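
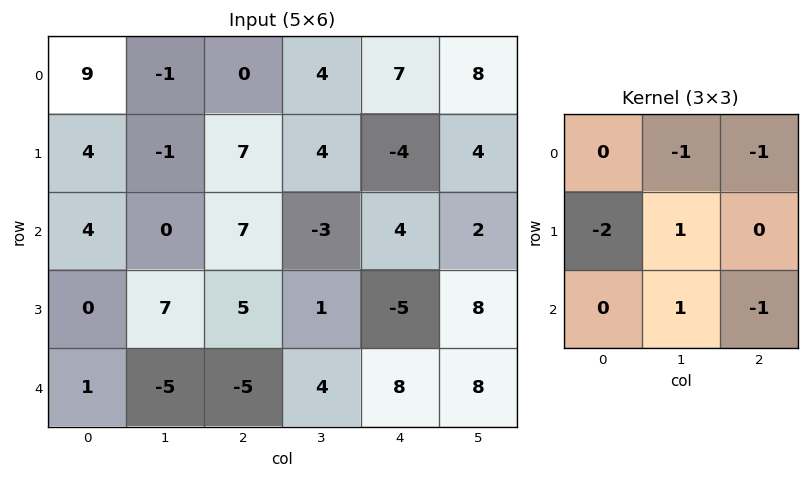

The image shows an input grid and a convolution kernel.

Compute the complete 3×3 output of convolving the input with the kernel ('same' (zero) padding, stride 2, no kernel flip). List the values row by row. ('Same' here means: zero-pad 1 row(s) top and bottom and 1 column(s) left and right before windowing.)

14 5 -9
-6 0 -3
-6 -1 -3

Output[0,0]: The receptive field on the zero-padded input at this output position is [0 0 0 / 0 9 -1 / 0 4 -1]. Elementwise product with the kernel and sum: 0·-1 + 0·-1 + 0·-2 + 9·1 + 4·1 + -1·-1.
Output[0,1]: The receptive field on the zero-padded input at this output position is [0 0 0 / -1 0 4 / -1 7 4]. Elementwise product with the kernel and sum: 0·-1 + 0·-1 + -1·-2 + 0·1 + 7·1 + 4·-1.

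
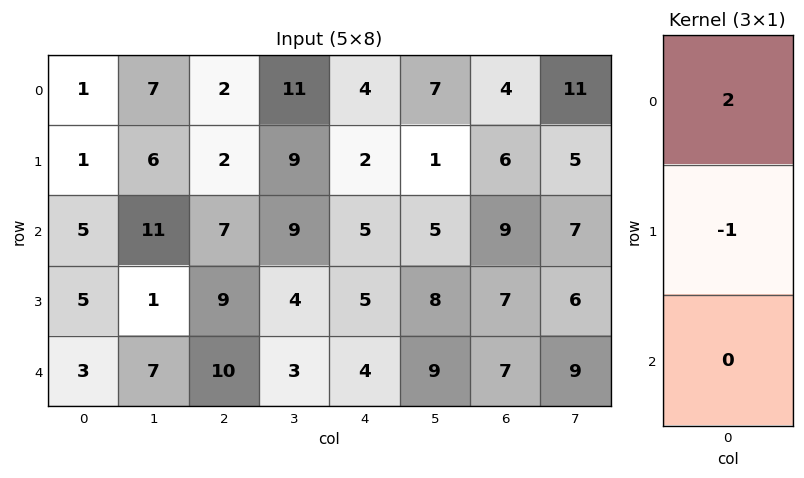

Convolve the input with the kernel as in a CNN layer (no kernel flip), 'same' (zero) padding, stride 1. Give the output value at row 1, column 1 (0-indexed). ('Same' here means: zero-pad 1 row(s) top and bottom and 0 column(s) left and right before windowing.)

The receptive field on the zero-padded input at this output position is [7 / 6 / 11]. Elementwise product with the kernel and sum: 7·2 + 6·-1.

8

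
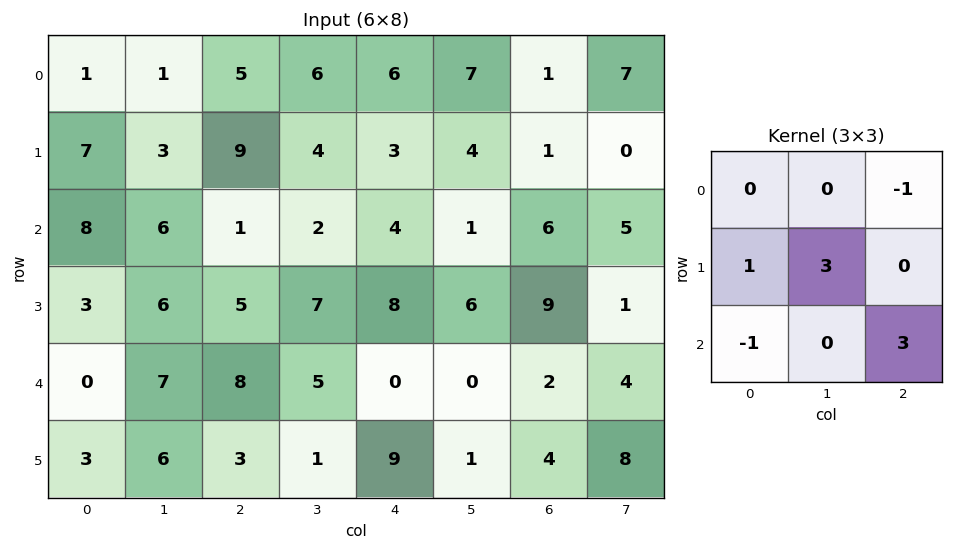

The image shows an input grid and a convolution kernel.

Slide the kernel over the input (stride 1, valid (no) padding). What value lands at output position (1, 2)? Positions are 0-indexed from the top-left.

23

The receptive field on the input at this output position is [9 4 3 / 1 2 4 / 5 7 8]. Elementwise product with the kernel and sum: 3·-1 + 1·1 + 2·3 + 5·-1 + 8·3.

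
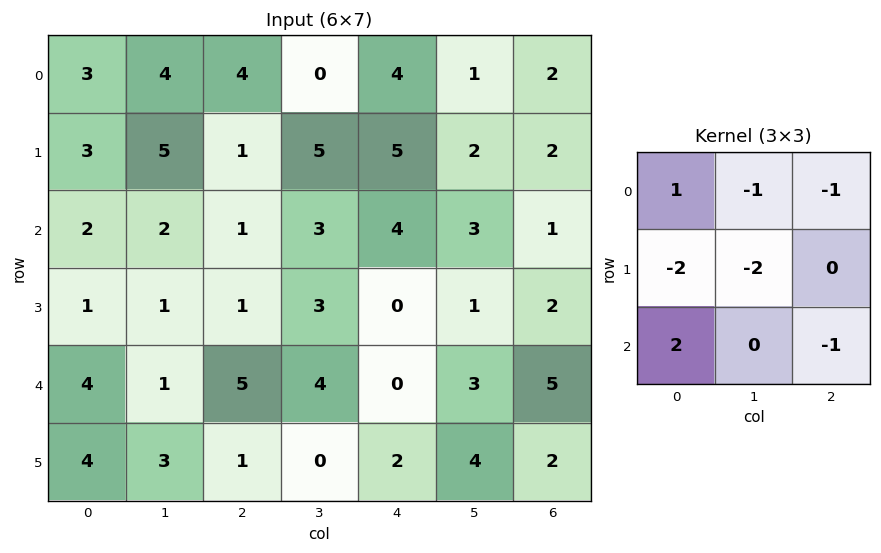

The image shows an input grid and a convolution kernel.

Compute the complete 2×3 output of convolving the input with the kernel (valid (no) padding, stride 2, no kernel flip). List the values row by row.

Output[0,0]: The receptive field on the input at this output position is [3 4 4 / 3 5 1 / 2 2 1]. Elementwise product with the kernel and sum: 3·1 + 4·-1 + 4·-1 + 3·-2 + 5·-2 + 2·2 + 1·-1.
Output[0,1]: The receptive field on the input at this output position is [4 0 4 / 1 5 5 / 1 3 4]. Elementwise product with the kernel and sum: 4·1 + 0·-1 + 4·-1 + 1·-2 + 5·-2 + 1·2 + 4·-1.

-18 -14 -6
-2 -4 -7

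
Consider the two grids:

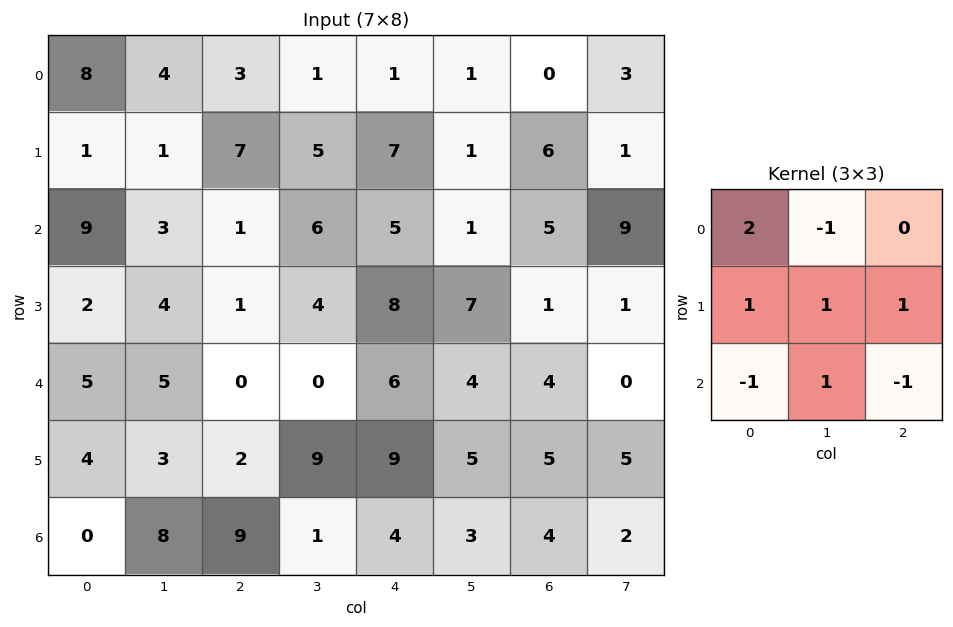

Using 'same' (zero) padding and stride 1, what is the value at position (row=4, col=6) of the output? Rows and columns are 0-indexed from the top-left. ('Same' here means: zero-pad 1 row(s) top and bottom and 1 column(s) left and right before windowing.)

The receptive field on the zero-padded input at this output position is [7 1 1 / 4 4 0 / 5 5 5]. Elementwise product with the kernel and sum: 7·2 + 1·-1 + 4·1 + 4·1 + 0·1 + 5·-1 + 5·1 + 5·-1.

16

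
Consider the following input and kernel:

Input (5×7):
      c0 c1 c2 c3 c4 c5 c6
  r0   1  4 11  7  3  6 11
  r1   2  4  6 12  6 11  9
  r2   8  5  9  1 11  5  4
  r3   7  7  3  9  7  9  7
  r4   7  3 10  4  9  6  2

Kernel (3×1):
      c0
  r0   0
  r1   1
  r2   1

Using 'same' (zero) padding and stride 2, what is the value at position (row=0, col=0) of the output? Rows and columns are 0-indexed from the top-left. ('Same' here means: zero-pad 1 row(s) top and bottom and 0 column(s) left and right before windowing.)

3

The receptive field on the zero-padded input at this output position is [0 / 1 / 2]. Elementwise product with the kernel and sum: 1·1 + 2·1.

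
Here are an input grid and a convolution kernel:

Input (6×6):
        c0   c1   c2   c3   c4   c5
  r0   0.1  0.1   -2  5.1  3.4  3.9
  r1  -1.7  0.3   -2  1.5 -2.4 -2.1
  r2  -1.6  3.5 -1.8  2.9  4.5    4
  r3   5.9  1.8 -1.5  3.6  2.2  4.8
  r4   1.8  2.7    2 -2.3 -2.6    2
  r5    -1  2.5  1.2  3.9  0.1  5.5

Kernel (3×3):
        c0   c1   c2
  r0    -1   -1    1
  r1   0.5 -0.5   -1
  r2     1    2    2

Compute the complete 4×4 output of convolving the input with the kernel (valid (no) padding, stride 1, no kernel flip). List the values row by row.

0.6 12.35 13.95 19.35
5.15 8.95 1.35 11.6
11.05 1.35 -9.15 -11
-5.25 18.65 14.05 12.25

Output[0,0]: The receptive field on the input at this output position is [0.1 0.1 -2 / -1.7 0.3 -2 / -1.6 3.5 -1.8]. Elementwise product with the kernel and sum: 0.1·-1 + 0.1·-1 + -2·1 + -1.7·0.5 + 0.3·-0.5 + -2·-1 + -1.6·1 + 3.5·2 + -1.8·2.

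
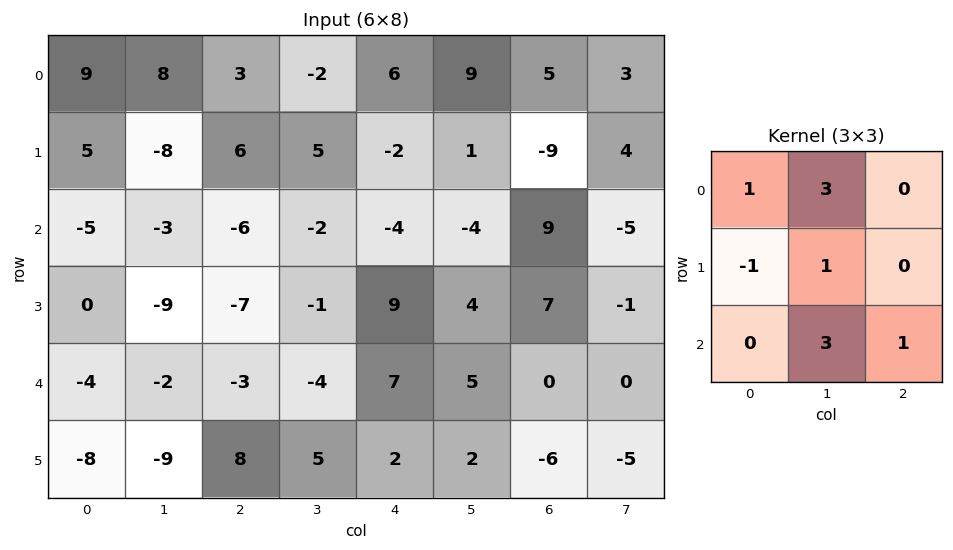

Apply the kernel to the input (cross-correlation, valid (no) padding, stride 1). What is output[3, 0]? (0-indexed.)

The receptive field on the input at this output position is [0 -9 -7 / -4 -2 -3 / -8 -9 8]. Elementwise product with the kernel and sum: 0·1 + -9·3 + -4·-1 + -2·1 + -9·3 + 8·1.

-44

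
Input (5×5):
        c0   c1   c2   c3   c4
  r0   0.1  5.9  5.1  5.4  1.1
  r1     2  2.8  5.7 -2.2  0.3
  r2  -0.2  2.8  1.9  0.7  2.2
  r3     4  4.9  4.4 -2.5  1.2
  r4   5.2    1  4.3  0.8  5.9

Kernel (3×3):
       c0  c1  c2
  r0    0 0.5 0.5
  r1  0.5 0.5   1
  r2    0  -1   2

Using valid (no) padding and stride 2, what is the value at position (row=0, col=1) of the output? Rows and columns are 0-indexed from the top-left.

The receptive field on the input at this output position is [5.1 5.4 1.1 / 5.7 -2.2 0.3 / 1.9 0.7 2.2]. Elementwise product with the kernel and sum: 5.4·0.5 + 1.1·0.5 + 5.7·0.5 + -2.2·0.5 + 0.3·1 + 0.7·-1 + 2.2·2.

9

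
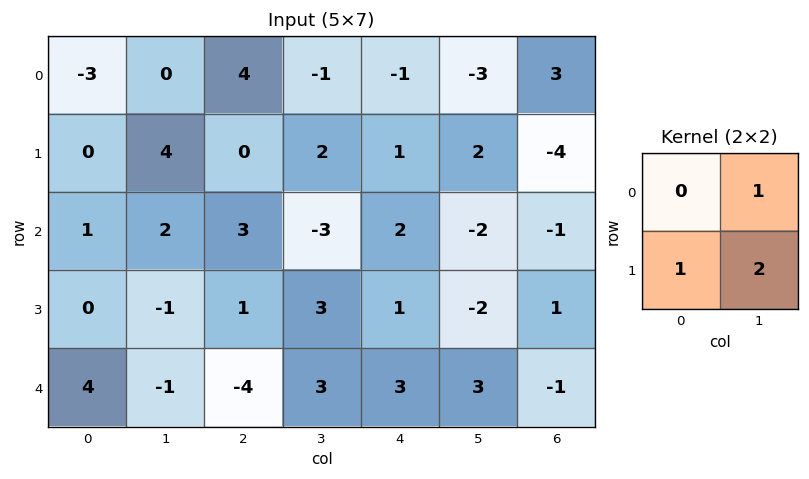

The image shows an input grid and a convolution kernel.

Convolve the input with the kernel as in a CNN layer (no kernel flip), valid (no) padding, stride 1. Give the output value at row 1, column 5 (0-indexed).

-8

The receptive field on the input at this output position is [2 -4 / -2 -1]. Elementwise product with the kernel and sum: -4·1 + -2·1 + -1·2.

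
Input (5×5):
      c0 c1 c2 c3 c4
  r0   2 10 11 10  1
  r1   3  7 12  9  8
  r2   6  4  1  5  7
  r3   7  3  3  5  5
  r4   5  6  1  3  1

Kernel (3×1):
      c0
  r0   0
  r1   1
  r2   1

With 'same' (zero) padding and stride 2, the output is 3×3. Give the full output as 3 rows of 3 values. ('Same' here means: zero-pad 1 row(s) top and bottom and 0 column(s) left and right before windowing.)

Output[0,0]: The receptive field on the zero-padded input at this output position is [0 / 2 / 3]. Elementwise product with the kernel and sum: 2·1 + 3·1.

5 23 9
13 4 12
5 1 1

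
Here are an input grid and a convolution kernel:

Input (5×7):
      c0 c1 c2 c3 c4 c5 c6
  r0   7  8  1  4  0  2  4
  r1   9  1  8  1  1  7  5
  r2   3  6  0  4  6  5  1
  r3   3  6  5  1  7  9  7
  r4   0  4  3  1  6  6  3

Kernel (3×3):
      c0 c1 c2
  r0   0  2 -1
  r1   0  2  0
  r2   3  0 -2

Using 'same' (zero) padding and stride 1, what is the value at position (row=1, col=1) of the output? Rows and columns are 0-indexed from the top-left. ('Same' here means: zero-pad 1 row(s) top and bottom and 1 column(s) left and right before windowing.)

The receptive field on the zero-padded input at this output position is [7 8 1 / 9 1 8 / 3 6 0]. Elementwise product with the kernel and sum: 8·2 + 1·-1 + 1·2 + 3·3 + 0·-2.

26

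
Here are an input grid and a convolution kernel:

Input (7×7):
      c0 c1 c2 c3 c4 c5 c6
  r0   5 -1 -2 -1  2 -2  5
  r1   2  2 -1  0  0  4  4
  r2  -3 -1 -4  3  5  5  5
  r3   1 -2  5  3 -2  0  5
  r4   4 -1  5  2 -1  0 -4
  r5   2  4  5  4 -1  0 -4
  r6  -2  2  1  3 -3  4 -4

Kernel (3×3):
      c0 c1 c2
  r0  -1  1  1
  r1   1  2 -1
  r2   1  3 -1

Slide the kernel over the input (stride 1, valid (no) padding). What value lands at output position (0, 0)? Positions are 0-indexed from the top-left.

-3

The receptive field on the input at this output position is [5 -1 -2 / 2 2 -1 / -3 -1 -4]. Elementwise product with the kernel and sum: 5·-1 + -1·1 + -2·1 + 2·1 + 2·2 + -1·-1 + -3·1 + -1·3 + -4·-1.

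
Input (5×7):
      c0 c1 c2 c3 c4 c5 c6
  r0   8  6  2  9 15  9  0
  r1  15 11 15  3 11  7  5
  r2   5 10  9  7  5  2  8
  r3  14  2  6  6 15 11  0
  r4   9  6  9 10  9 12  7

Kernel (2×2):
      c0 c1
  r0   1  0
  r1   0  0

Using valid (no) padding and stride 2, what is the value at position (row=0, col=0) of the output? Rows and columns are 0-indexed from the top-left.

8

The receptive field on the input at this output position is [8 6 / 15 11]. Elementwise product with the kernel and sum: 8·1.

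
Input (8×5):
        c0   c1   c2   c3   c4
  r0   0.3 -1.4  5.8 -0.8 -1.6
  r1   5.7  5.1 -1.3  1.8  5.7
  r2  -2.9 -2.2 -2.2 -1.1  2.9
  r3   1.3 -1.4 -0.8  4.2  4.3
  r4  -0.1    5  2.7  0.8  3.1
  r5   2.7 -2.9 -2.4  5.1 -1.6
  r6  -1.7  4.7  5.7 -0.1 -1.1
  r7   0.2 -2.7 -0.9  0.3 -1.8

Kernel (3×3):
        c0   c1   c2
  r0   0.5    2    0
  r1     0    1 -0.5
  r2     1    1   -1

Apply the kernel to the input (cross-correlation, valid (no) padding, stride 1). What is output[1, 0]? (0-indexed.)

12.65

The receptive field on the input at this output position is [5.7 5.1 -1.3 / -2.9 -2.2 -2.2 / 1.3 -1.4 -0.8]. Elementwise product with the kernel and sum: 5.7·0.5 + 5.1·2 + -2.2·1 + -2.2·-0.5 + 1.3·1 + -1.4·1 + -0.8·-1.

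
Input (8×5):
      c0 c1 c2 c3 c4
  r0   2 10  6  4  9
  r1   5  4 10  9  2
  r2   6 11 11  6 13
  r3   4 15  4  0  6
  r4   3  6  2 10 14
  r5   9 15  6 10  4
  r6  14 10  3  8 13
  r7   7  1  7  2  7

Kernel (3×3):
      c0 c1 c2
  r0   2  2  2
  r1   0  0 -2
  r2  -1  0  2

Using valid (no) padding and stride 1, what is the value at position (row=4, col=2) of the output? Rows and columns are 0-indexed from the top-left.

67

The receptive field on the input at this output position is [2 10 14 / 6 10 4 / 3 8 13]. Elementwise product with the kernel and sum: 2·2 + 10·2 + 14·2 + 4·-2 + 3·-1 + 13·2.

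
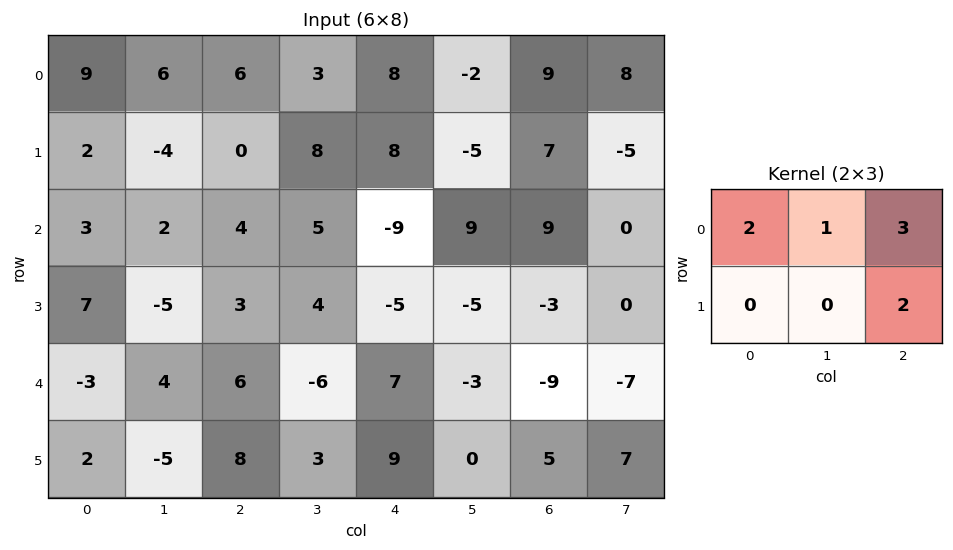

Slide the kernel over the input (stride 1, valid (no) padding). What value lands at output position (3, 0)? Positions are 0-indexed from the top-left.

30

The receptive field on the input at this output position is [7 -5 3 / -3 4 6]. Elementwise product with the kernel and sum: 7·2 + -5·1 + 3·3 + 6·2.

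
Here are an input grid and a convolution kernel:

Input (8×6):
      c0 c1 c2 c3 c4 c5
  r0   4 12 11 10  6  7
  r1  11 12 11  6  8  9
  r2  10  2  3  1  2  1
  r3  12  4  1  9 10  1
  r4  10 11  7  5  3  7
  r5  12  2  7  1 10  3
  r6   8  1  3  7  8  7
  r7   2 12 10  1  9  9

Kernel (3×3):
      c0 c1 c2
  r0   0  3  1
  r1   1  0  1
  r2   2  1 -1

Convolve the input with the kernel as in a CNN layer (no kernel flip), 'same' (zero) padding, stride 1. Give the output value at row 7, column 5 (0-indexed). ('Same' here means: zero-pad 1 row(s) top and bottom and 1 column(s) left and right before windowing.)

30

The receptive field on the zero-padded input at this output position is [8 7 0 / 9 9 0 / 0 0 0]. Elementwise product with the kernel and sum: 7·3 + 0·1 + 9·1 + 0·1 + 0·2 + 0·1 + 0·-1.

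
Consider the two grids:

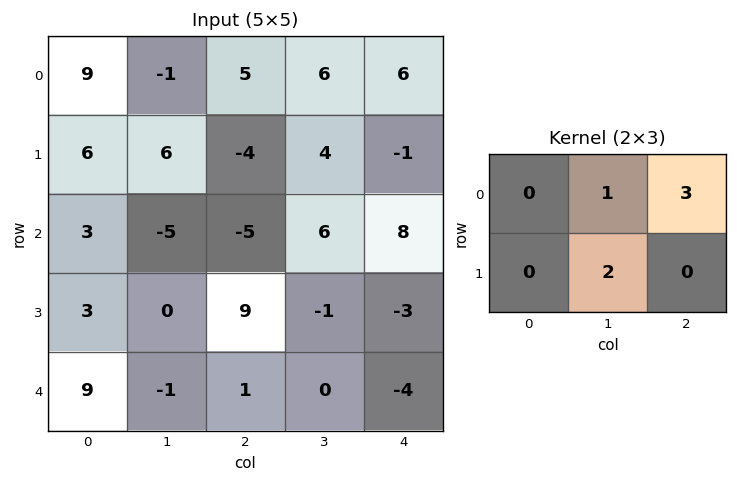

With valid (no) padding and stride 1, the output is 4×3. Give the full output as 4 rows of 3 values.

Output[0,0]: The receptive field on the input at this output position is [9 -1 5 / 6 6 -4]. Elementwise product with the kernel and sum: -1·1 + 5·3 + 6·2.

26 15 32
-16 -2 13
-20 31 28
25 8 -10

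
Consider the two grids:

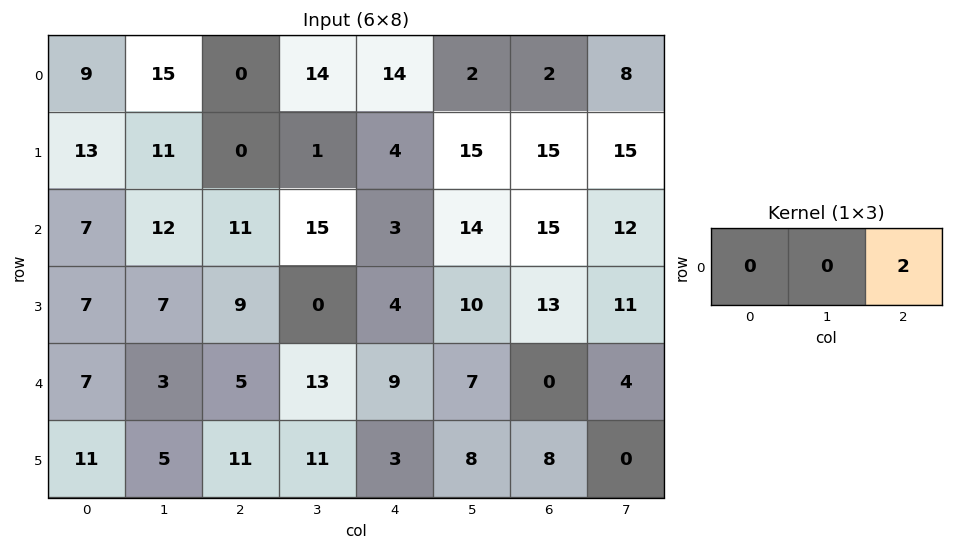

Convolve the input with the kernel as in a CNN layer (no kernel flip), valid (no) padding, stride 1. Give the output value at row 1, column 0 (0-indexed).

0

The receptive field on the input at this output position is [13 11 0]. Elementwise product with the kernel and sum: 0·2.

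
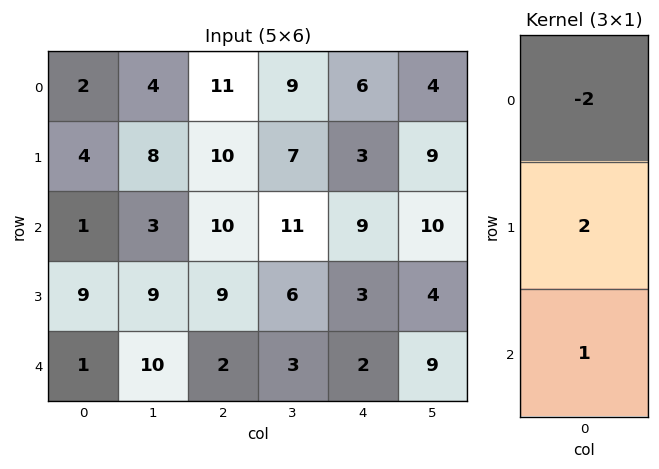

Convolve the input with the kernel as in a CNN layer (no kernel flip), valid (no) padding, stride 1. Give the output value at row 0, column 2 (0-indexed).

8

The receptive field on the input at this output position is [11 / 10 / 10]. Elementwise product with the kernel and sum: 11·-2 + 10·2 + 10·1.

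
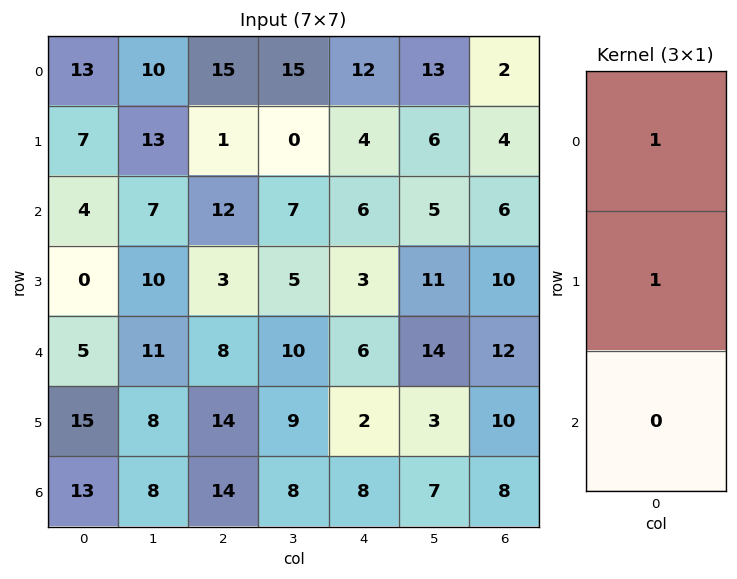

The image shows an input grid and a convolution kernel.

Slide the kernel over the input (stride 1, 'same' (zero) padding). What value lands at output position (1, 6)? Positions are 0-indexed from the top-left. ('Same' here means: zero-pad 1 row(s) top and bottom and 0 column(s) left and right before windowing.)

6

The receptive field on the zero-padded input at this output position is [2 / 4 / 6]. Elementwise product with the kernel and sum: 2·1 + 4·1.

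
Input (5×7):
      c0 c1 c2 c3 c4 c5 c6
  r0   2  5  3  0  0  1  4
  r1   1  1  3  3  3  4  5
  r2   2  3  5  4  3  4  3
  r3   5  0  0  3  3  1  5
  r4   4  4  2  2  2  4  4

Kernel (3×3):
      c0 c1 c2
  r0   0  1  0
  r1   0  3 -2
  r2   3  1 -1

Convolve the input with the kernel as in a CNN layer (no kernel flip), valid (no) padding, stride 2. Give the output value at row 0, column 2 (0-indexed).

13

The receptive field on the input at this output position is [0 1 4 / 3 4 5 / 3 4 3]. Elementwise product with the kernel and sum: 1·1 + 4·3 + 5·-2 + 3·3 + 4·1 + 3·-1.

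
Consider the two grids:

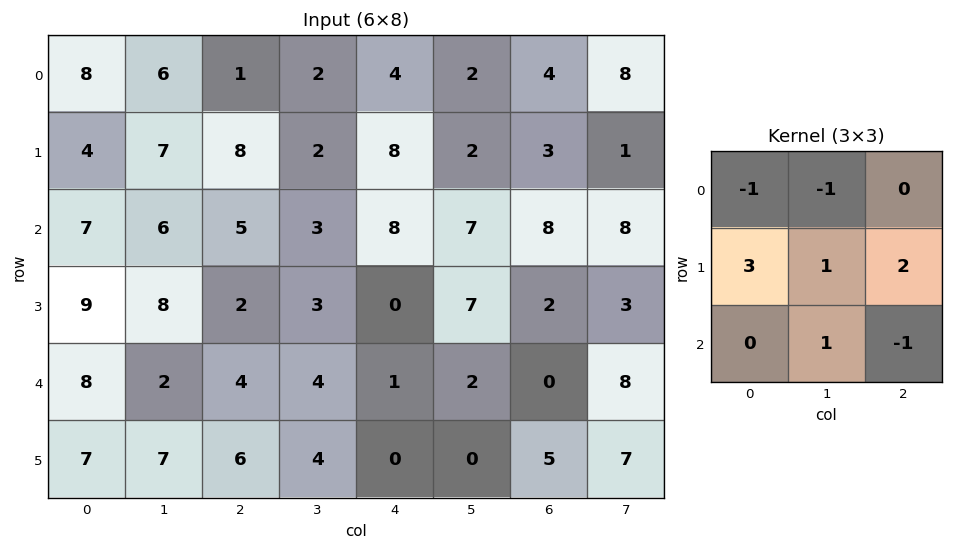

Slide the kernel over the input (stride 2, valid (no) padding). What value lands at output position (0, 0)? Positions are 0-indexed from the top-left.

22

The receptive field on the input at this output position is [8 6 1 / 4 7 8 / 7 6 5]. Elementwise product with the kernel and sum: 8·-1 + 6·-1 + 4·3 + 7·1 + 8·2 + 6·1 + 5·-1.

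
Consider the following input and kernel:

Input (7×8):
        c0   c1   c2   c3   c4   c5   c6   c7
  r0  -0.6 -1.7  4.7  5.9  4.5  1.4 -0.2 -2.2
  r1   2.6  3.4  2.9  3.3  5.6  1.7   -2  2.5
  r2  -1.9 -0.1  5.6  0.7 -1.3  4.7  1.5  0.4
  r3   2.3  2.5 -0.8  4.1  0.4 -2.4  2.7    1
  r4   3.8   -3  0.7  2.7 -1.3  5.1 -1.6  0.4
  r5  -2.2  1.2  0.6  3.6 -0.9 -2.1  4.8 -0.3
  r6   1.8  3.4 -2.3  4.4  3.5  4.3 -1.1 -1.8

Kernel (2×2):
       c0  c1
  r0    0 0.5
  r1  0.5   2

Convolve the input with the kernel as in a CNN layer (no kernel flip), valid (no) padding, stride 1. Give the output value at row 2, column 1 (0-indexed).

2.45

The receptive field on the input at this output position is [-0.1 5.6 / 2.5 -0.8]. Elementwise product with the kernel and sum: 5.6·0.5 + 2.5·0.5 + -0.8·2.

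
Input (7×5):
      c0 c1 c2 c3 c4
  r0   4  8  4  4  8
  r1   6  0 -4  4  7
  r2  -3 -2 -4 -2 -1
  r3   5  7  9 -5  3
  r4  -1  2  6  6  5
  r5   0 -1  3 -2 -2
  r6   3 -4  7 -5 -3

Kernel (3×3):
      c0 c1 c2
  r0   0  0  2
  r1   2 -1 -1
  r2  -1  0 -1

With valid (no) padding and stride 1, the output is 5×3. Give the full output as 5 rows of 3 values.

31 12 2
-22 8 -3
-19 -2 7
5 -15 6
0 18 16

Output[0,0]: The receptive field on the input at this output position is [4 8 4 / 6 0 -4 / -3 -2 -4]. Elementwise product with the kernel and sum: 4·2 + 6·2 + 0·-1 + -4·-1 + -3·-1 + -4·-1.
Output[0,1]: The receptive field on the input at this output position is [8 4 4 / 0 -4 4 / -2 -4 -2]. Elementwise product with the kernel and sum: 4·2 + 0·2 + -4·-1 + 4·-1 + -2·-1 + -2·-1.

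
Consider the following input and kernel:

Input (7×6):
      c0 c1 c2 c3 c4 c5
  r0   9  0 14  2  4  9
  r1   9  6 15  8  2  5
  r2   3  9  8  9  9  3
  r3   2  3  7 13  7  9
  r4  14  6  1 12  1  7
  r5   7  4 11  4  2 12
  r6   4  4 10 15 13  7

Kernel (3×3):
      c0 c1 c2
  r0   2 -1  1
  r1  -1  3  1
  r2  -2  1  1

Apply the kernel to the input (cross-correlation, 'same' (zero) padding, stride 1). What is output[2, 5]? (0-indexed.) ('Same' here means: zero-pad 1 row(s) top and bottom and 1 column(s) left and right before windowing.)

The receptive field on the zero-padded input at this output position is [2 5 0 / 9 3 0 / 7 9 0]. Elementwise product with the kernel and sum: 2·2 + 5·-1 + 0·1 + 9·-1 + 3·3 + 0·1 + 7·-2 + 9·1 + 0·1.

-6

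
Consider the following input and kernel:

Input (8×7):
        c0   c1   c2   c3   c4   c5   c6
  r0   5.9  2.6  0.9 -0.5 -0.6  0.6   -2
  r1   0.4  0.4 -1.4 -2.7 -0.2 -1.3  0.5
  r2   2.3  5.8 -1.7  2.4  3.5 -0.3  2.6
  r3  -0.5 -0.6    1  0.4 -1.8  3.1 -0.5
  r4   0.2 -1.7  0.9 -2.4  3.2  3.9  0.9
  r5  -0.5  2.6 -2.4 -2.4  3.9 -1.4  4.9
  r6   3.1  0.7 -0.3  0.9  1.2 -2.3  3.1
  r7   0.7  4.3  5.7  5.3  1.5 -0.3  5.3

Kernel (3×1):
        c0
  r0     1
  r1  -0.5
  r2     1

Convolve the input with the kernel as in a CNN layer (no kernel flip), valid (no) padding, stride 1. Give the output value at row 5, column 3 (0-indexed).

2.45

The receptive field on the input at this output position is [-2.4 / 0.9 / 5.3]. Elementwise product with the kernel and sum: -2.4·1 + 0.9·-0.5 + 5.3·1.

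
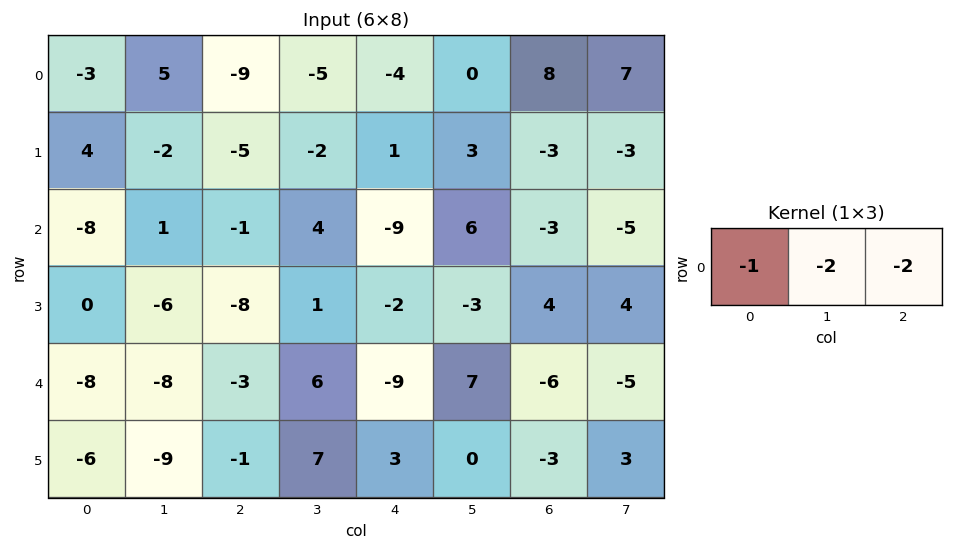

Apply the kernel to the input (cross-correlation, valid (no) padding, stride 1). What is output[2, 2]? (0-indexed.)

The receptive field on the input at this output position is [-1 4 -9]. Elementwise product with the kernel and sum: -1·-1 + 4·-2 + -9·-2.

11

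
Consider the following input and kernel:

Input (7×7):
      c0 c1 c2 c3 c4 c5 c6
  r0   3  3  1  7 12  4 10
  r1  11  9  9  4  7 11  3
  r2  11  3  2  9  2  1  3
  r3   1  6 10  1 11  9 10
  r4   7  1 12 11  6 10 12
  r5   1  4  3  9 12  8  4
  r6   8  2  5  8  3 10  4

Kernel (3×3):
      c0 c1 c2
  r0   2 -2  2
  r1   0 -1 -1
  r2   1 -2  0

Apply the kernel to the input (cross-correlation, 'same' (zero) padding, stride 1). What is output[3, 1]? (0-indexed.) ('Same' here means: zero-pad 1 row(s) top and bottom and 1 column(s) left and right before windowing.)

The receptive field on the zero-padded input at this output position is [11 3 2 / 1 6 10 / 7 1 12]. Elementwise product with the kernel and sum: 11·2 + 3·-2 + 2·2 + 6·-1 + 10·-1 + 7·1 + 1·-2.

9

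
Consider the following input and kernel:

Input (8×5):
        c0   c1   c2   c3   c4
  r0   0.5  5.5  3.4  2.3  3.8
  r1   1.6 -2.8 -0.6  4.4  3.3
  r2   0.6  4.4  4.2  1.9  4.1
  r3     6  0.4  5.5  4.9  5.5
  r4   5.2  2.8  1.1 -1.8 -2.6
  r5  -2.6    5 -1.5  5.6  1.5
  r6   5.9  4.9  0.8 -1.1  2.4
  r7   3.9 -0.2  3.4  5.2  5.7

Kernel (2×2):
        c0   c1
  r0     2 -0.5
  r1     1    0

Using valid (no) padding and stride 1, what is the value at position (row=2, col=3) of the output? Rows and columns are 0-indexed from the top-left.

The receptive field on the input at this output position is [1.9 4.1 / 4.9 5.5]. Elementwise product with the kernel and sum: 1.9·2 + 4.1·-0.5 + 4.9·1.

6.65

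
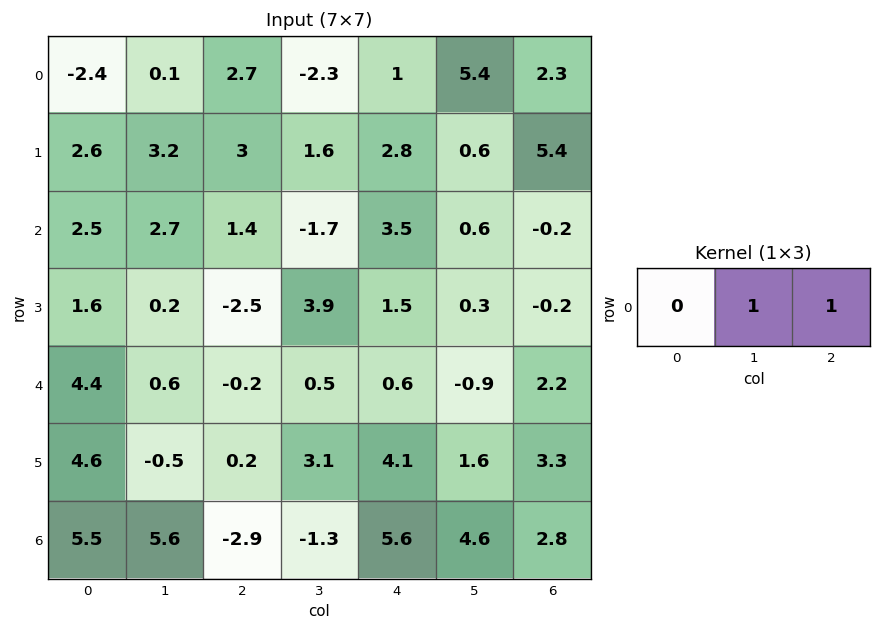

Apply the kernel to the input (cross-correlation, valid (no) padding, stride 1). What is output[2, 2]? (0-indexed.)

The receptive field on the input at this output position is [1.4 -1.7 3.5]. Elementwise product with the kernel and sum: -1.7·1 + 3.5·1.

1.8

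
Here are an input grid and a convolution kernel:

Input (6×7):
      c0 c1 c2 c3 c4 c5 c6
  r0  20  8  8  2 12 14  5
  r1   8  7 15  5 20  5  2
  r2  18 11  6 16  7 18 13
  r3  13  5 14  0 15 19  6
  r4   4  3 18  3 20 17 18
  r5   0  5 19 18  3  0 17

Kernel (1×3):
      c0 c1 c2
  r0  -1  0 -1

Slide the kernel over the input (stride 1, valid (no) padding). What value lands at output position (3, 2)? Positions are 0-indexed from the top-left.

-29

The receptive field on the input at this output position is [14 0 15]. Elementwise product with the kernel and sum: 14·-1 + 15·-1.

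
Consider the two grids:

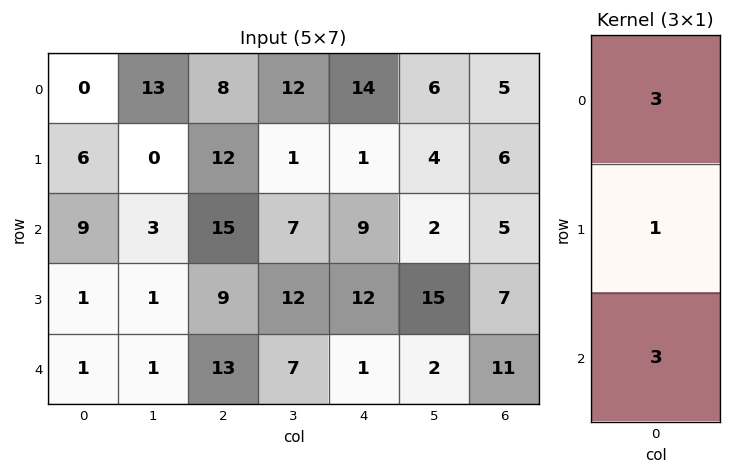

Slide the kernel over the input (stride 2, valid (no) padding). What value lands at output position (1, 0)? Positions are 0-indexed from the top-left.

31

The receptive field on the input at this output position is [9 / 1 / 1]. Elementwise product with the kernel and sum: 9·3 + 1·1 + 1·3.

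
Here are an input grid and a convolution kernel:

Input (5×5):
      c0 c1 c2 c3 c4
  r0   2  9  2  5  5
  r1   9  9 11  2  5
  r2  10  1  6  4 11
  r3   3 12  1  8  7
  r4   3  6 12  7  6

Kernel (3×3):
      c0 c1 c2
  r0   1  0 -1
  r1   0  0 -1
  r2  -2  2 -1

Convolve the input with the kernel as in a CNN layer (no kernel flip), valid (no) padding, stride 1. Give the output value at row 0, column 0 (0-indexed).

-35

The receptive field on the input at this output position is [2 9 2 / 9 9 11 / 10 1 6]. Elementwise product with the kernel and sum: 2·1 + 2·-1 + 11·-1 + 10·-2 + 1·2 + 6·-1.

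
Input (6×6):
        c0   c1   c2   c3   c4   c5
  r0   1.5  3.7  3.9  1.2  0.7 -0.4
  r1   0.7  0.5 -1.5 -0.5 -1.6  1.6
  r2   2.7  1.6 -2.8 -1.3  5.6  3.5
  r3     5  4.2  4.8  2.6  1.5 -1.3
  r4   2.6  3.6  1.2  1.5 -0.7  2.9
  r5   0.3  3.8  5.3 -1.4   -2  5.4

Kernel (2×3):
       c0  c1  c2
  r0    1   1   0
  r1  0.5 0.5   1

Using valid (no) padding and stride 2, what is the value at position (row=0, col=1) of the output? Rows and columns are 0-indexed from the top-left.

2.5

The receptive field on the input at this output position is [3.9 1.2 0.7 / -1.5 -0.5 -1.6]. Elementwise product with the kernel and sum: 3.9·1 + 1.2·1 + -1.5·0.5 + -0.5·0.5 + -1.6·1.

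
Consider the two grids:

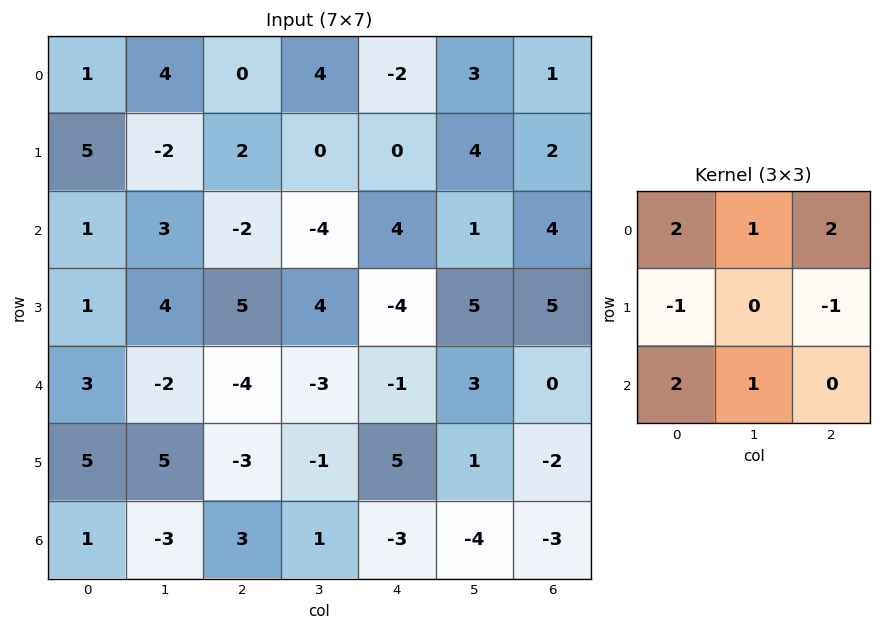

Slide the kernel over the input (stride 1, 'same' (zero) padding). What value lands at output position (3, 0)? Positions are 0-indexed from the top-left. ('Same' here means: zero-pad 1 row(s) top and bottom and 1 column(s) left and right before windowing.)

The receptive field on the zero-padded input at this output position is [0 1 3 / 0 1 4 / 0 3 -2]. Elementwise product with the kernel and sum: 0·2 + 1·1 + 3·2 + 0·-1 + 4·-1 + 0·2 + 3·1.

6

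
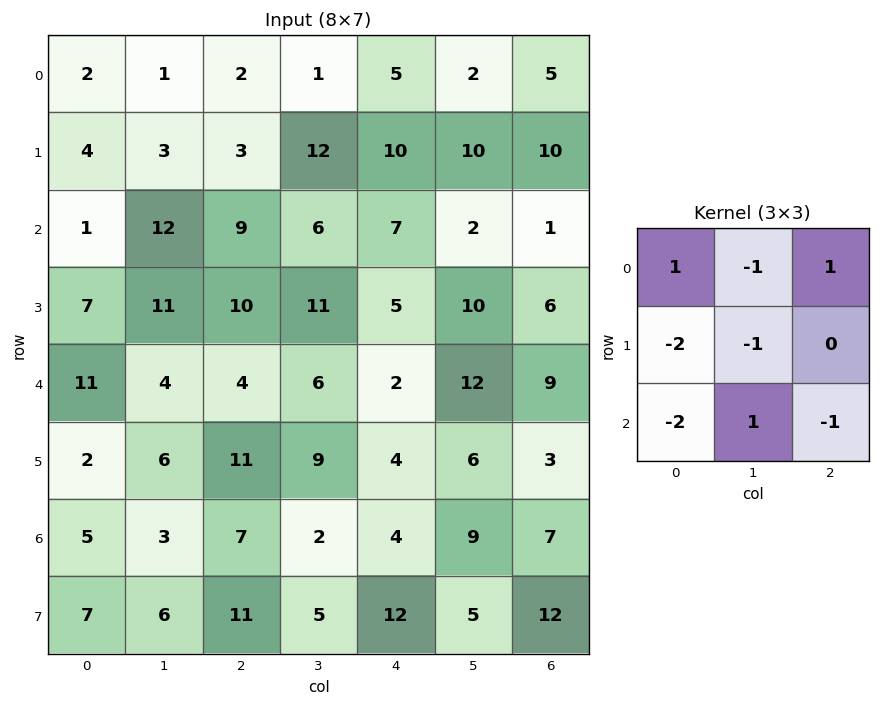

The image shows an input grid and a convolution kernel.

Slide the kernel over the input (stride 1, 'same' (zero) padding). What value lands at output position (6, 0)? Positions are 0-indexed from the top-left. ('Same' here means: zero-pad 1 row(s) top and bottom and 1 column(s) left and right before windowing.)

0

The receptive field on the zero-padded input at this output position is [0 2 6 / 0 5 3 / 0 7 6]. Elementwise product with the kernel and sum: 0·1 + 2·-1 + 6·1 + 0·-2 + 5·-1 + 0·-2 + 7·1 + 6·-1.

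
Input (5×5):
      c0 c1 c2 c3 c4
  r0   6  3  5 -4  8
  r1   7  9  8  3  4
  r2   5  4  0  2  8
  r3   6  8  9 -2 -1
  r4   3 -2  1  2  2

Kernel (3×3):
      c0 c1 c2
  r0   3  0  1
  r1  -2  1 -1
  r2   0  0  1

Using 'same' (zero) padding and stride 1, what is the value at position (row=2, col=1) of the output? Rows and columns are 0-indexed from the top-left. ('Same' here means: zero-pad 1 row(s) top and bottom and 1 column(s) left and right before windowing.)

32

The receptive field on the zero-padded input at this output position is [7 9 8 / 5 4 0 / 6 8 9]. Elementwise product with the kernel and sum: 7·3 + 8·1 + 5·-2 + 4·1 + 0·-1 + 9·1.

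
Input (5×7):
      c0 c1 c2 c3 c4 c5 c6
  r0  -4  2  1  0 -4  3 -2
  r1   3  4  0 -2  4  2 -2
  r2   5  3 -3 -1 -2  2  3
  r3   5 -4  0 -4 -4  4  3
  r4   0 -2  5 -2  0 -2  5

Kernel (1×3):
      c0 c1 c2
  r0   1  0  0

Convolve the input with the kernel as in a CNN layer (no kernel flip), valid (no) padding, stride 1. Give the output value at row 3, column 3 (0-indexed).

The receptive field on the input at this output position is [-4 -4 4]. Elementwise product with the kernel and sum: -4·1.

-4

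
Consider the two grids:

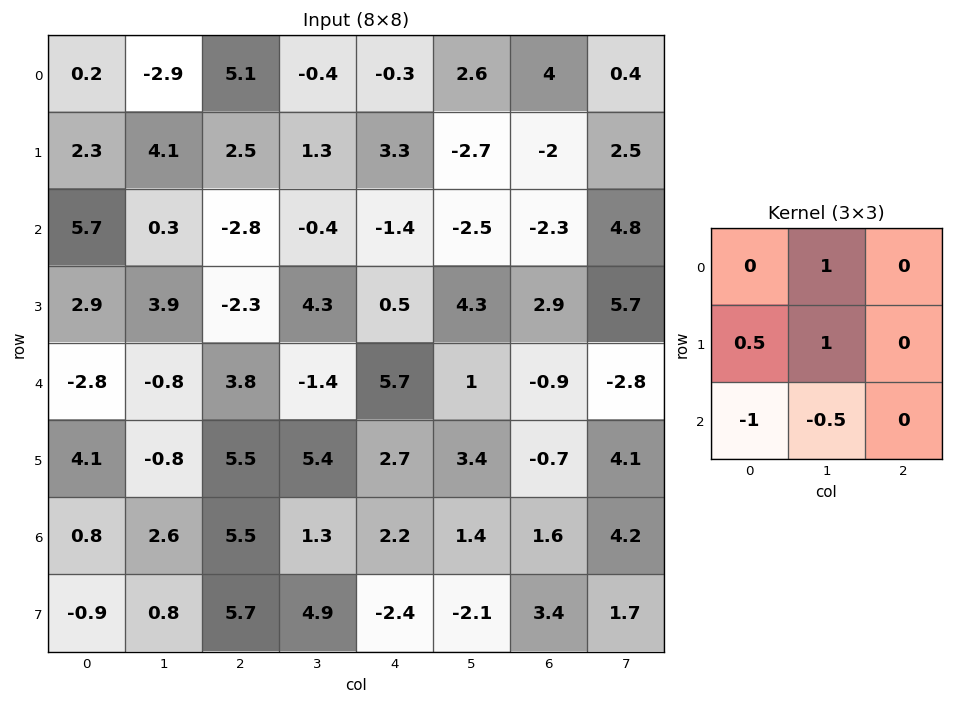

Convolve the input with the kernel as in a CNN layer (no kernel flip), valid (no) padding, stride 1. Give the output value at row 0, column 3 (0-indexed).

The receptive field on the input at this output position is [-0.4 -0.3 2.6 / 1.3 3.3 -2.7 / -0.4 -1.4 -2.5]. Elementwise product with the kernel and sum: -0.3·1 + 1.3·0.5 + 3.3·1 + -0.4·-1 + -1.4·-0.5.

4.75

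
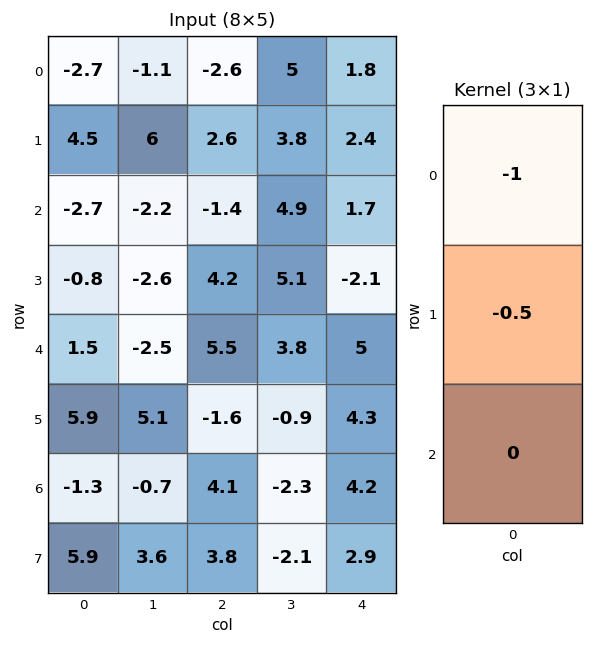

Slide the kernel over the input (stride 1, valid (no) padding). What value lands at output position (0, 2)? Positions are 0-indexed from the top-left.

The receptive field on the input at this output position is [-2.6 / 2.6 / -1.4]. Elementwise product with the kernel and sum: -2.6·-1 + 2.6·-0.5.

1.3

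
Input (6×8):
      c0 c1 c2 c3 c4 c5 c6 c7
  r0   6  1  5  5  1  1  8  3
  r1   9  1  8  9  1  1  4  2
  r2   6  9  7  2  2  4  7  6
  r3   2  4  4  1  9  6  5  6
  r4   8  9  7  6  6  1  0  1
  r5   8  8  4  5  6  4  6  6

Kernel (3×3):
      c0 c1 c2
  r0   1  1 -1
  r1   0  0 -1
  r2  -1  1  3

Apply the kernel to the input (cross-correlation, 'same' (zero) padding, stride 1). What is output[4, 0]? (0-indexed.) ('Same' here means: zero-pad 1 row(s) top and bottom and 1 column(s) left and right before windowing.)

21

The receptive field on the zero-padded input at this output position is [0 2 4 / 0 8 9 / 0 8 8]. Elementwise product with the kernel and sum: 0·1 + 2·1 + 4·-1 + 9·-1 + 0·-1 + 8·1 + 8·3.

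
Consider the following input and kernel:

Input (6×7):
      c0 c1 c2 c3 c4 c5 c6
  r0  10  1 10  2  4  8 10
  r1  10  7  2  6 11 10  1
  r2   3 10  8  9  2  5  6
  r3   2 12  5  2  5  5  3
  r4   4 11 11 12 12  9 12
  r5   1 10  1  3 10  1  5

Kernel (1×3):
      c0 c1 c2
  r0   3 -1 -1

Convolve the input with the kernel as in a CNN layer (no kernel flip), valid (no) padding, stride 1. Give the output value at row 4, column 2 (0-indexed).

The receptive field on the input at this output position is [11 12 12]. Elementwise product with the kernel and sum: 11·3 + 12·-1 + 12·-1.

9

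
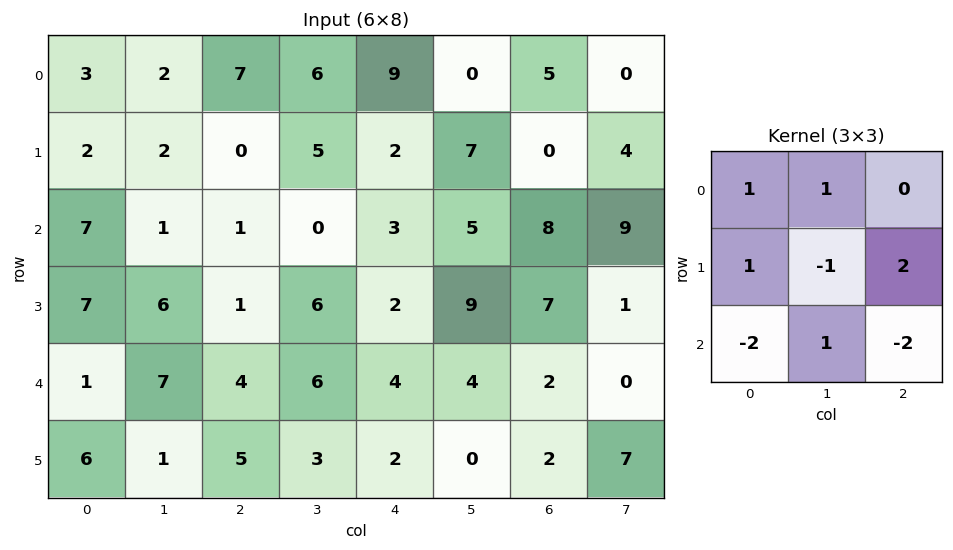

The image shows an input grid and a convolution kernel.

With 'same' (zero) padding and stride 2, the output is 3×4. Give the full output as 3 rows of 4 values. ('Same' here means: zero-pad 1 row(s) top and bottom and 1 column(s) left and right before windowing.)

-1 -7 -25 -27
-8 -21 -14 9
24 19 14 6

Output[0,0]: The receptive field on the zero-padded input at this output position is [0 0 0 / 0 3 2 / 0 2 2]. Elementwise product with the kernel and sum: 0·1 + 0·1 + 0·1 + 3·-1 + 2·2 + 0·-2 + 2·1 + 2·-2.
Output[0,1]: The receptive field on the zero-padded input at this output position is [0 0 0 / 2 7 6 / 2 0 5]. Elementwise product with the kernel and sum: 0·1 + 0·1 + 2·1 + 7·-1 + 6·2 + 2·-2 + 0·1 + 5·-2.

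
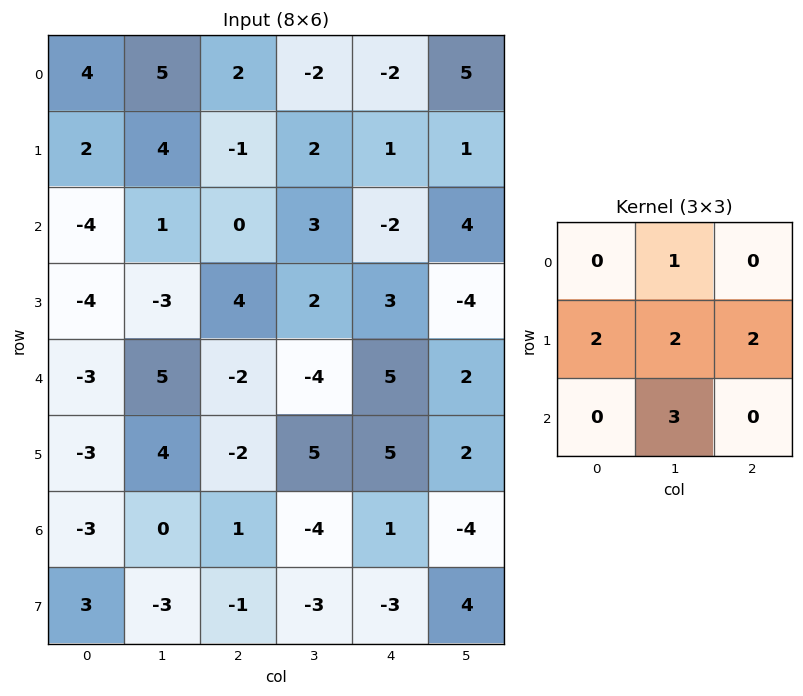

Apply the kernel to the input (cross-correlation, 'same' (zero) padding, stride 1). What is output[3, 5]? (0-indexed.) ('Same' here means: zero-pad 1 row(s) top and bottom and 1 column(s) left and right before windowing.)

8

The receptive field on the zero-padded input at this output position is [-2 4 0 / 3 -4 0 / 5 2 0]. Elementwise product with the kernel and sum: 4·1 + 3·2 + -4·2 + 0·2 + 2·3.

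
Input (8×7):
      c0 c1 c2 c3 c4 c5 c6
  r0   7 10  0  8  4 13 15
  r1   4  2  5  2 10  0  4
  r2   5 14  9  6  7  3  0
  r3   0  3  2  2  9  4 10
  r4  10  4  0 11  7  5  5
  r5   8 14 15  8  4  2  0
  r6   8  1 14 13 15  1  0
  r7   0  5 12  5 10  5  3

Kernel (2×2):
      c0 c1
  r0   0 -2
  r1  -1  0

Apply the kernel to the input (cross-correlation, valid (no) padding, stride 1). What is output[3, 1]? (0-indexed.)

-8

The receptive field on the input at this output position is [3 2 / 4 0]. Elementwise product with the kernel and sum: 2·-2 + 4·-1.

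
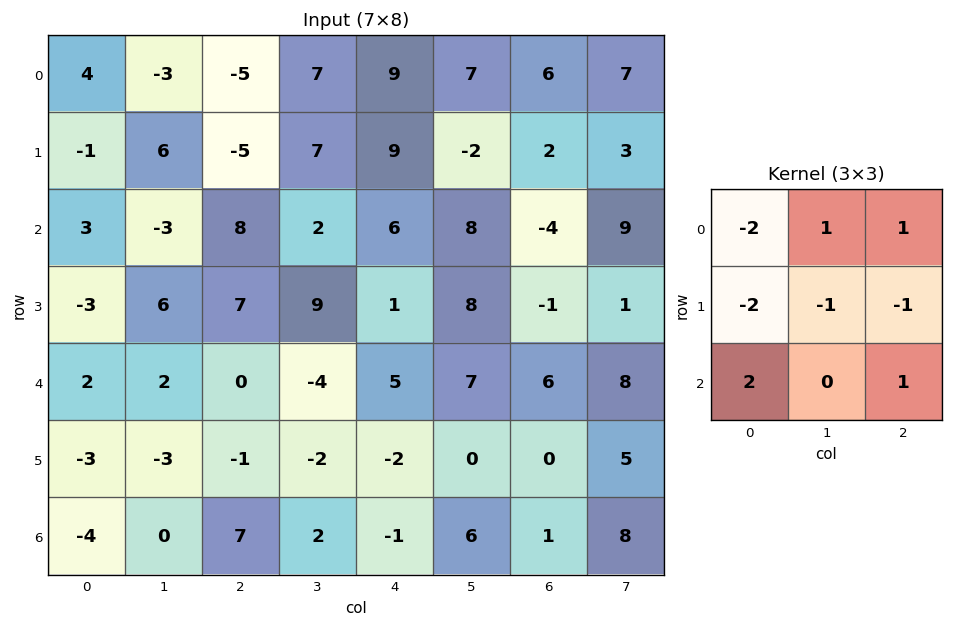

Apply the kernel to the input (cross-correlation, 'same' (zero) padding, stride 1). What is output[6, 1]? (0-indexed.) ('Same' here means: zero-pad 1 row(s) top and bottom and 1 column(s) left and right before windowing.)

3

The receptive field on the zero-padded input at this output position is [-3 -3 -1 / -4 0 7 / 0 0 0]. Elementwise product with the kernel and sum: -3·-2 + -3·1 + -1·1 + -4·-2 + 0·-1 + 7·-1 + 0·2 + 0·1.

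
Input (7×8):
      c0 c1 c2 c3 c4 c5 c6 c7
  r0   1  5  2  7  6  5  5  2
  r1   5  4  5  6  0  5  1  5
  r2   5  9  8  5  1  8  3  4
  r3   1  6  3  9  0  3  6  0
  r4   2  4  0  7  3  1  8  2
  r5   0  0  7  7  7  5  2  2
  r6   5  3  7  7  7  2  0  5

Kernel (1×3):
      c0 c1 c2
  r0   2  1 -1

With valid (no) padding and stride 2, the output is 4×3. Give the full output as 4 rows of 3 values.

5 5 12
11 20 7
8 4 -1
6 14 16

Output[0,0]: The receptive field on the input at this output position is [1 5 2]. Elementwise product with the kernel and sum: 1·2 + 5·1 + 2·-1.
Output[0,1]: The receptive field on the input at this output position is [2 7 6]. Elementwise product with the kernel and sum: 2·2 + 7·1 + 6·-1.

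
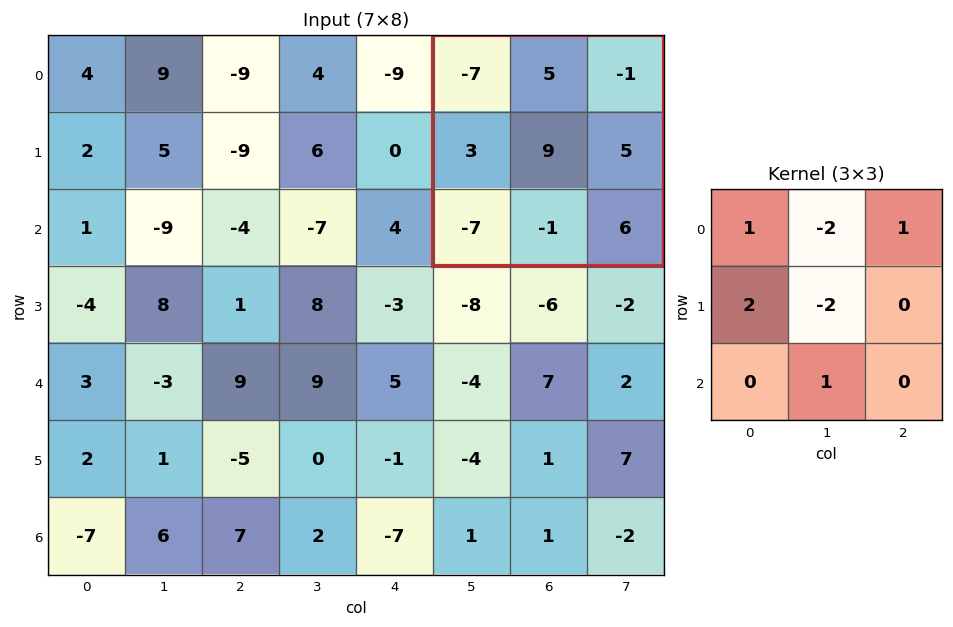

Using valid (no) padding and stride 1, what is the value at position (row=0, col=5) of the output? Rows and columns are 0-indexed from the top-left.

-31

The receptive field on the input at this output position is [-7 5 -1 / 3 9 5 / -7 -1 6]. Elementwise product with the kernel and sum: -7·1 + 5·-2 + -1·1 + 3·2 + 9·-2 + -1·1.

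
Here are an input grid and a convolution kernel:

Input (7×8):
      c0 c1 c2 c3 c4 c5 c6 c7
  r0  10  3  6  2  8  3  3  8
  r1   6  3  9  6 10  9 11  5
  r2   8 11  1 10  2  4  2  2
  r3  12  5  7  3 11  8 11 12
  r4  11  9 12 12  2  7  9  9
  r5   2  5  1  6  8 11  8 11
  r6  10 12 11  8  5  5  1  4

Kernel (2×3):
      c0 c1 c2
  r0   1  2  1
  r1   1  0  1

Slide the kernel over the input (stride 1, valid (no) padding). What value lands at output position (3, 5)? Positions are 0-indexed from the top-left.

The receptive field on the input at this output position is [8 11 12 / 7 9 9]. Elementwise product with the kernel and sum: 8·1 + 11·2 + 12·1 + 7·1 + 9·1.

58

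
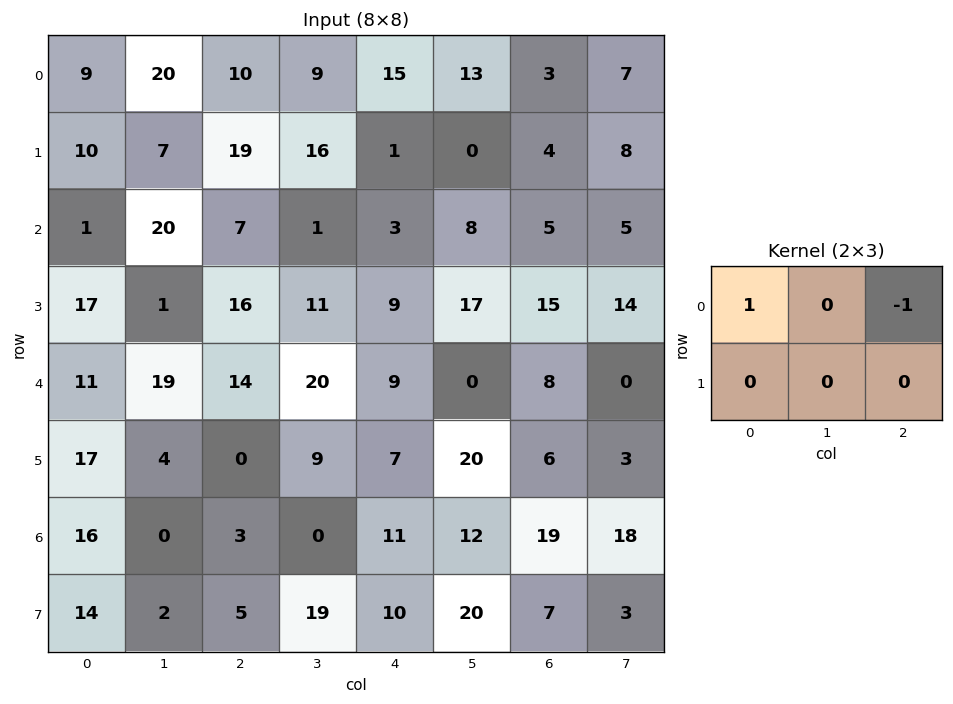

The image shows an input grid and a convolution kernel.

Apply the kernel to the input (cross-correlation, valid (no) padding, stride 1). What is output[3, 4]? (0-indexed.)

-6

The receptive field on the input at this output position is [9 17 15 / 9 0 8]. Elementwise product with the kernel and sum: 9·1 + 15·-1.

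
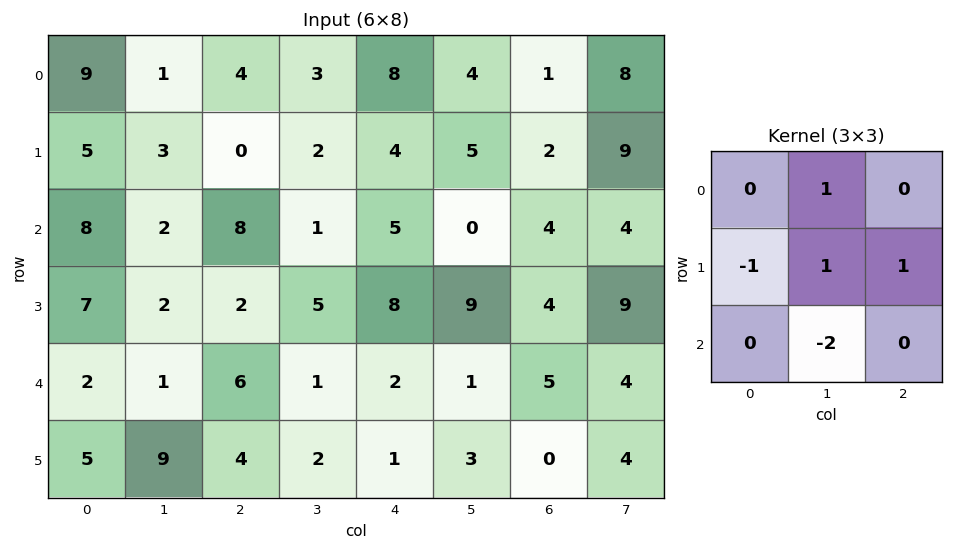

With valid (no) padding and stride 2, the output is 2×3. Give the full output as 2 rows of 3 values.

Output[0,0]: The receptive field on the input at this output position is [9 1 4 / 5 3 0 / 8 2 8]. Elementwise product with the kernel and sum: 1·1 + 5·-1 + 3·1 + 0·1 + 2·-2.
Output[0,1]: The receptive field on the input at this output position is [4 3 8 / 0 2 4 / 8 1 5]. Elementwise product with the kernel and sum: 3·1 + 0·-1 + 2·1 + 4·1 + 1·-2.

-5 7 7
-3 10 3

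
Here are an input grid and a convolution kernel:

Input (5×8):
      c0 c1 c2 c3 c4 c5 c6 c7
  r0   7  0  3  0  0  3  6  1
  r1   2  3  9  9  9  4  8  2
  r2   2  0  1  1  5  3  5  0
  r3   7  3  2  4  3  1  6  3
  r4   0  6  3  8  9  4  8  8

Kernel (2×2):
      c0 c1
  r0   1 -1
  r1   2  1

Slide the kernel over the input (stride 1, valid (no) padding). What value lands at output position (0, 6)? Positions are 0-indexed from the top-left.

23

The receptive field on the input at this output position is [6 1 / 8 2]. Elementwise product with the kernel and sum: 6·1 + 1·-1 + 8·2 + 2·1.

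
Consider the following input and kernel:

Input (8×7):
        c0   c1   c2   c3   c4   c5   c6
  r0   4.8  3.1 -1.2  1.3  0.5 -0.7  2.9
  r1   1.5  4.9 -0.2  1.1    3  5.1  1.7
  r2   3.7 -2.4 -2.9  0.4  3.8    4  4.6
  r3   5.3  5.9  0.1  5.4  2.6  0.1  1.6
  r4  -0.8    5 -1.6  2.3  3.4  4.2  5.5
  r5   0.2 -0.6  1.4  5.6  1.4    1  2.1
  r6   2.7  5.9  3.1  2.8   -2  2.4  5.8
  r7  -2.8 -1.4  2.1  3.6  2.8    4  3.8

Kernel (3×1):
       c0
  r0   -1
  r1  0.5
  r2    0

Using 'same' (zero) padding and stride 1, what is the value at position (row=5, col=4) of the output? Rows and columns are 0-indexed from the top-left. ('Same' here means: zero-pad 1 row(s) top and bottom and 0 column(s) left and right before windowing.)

-2.7

The receptive field on the zero-padded input at this output position is [3.4 / 1.4 / -2]. Elementwise product with the kernel and sum: 3.4·-1 + 1.4·0.5.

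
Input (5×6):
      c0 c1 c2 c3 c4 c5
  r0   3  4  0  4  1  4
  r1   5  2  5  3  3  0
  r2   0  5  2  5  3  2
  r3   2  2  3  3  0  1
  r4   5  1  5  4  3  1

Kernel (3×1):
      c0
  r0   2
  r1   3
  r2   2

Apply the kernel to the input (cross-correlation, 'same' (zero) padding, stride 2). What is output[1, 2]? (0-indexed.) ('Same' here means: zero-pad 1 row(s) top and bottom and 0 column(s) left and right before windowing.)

The receptive field on the zero-padded input at this output position is [3 / 3 / 0]. Elementwise product with the kernel and sum: 3·2 + 3·3 + 0·2.

15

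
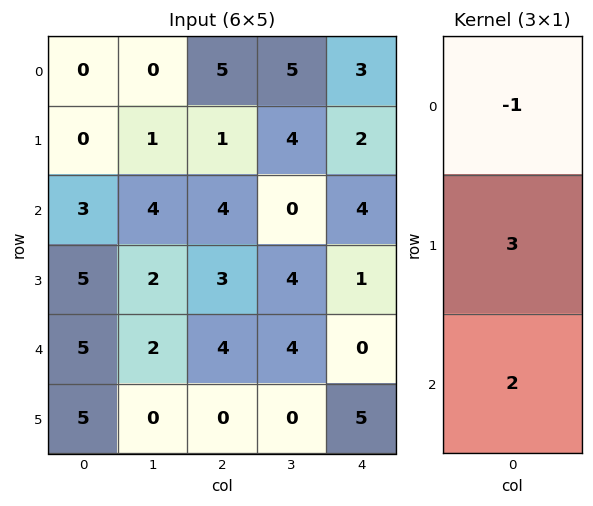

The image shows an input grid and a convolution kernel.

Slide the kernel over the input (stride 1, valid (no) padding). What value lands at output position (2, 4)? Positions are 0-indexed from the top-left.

The receptive field on the input at this output position is [4 / 1 / 0]. Elementwise product with the kernel and sum: 4·-1 + 1·3 + 0·2.

-1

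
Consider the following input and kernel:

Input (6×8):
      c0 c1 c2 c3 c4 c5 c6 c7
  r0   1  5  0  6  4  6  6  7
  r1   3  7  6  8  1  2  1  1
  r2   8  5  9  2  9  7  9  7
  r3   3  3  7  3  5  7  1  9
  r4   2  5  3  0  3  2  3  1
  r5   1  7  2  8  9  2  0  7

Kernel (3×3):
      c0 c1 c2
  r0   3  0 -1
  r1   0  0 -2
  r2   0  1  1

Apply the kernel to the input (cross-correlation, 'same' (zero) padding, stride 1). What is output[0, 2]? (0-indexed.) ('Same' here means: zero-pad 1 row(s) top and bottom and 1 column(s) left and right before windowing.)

2

The receptive field on the zero-padded input at this output position is [0 0 0 / 5 0 6 / 7 6 8]. Elementwise product with the kernel and sum: 0·3 + 0·-1 + 6·-2 + 6·1 + 8·1.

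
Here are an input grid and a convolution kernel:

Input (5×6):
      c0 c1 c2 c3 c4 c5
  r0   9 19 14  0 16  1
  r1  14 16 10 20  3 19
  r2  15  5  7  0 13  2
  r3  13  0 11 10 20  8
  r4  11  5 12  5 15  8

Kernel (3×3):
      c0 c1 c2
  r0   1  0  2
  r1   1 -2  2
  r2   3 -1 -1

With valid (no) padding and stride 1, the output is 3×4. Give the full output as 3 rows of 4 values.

Output[0,0]: The receptive field on the input at this output position is [9 19 14 / 14 16 10 / 15 5 7]. Elementwise product with the kernel and sum: 9·1 + 14·2 + 14·1 + 16·-2 + 10·2 + 15·3 + 5·-1 + 7·-1.

72 63 30 39
81 26 52 38
80 1 80 -18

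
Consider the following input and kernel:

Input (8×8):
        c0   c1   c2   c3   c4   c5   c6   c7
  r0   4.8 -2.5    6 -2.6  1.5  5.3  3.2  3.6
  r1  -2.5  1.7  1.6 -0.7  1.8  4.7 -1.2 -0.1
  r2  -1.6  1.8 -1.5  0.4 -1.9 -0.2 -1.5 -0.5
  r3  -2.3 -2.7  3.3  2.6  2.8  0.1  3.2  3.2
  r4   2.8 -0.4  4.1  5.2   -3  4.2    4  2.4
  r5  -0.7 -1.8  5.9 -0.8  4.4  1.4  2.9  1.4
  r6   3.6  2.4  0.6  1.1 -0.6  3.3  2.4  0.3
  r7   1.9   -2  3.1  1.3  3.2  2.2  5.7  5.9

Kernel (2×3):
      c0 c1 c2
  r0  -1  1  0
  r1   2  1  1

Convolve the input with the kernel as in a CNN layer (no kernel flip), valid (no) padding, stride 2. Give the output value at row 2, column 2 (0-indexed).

20.3

The receptive field on the input at this output position is [-3 4.2 4 / 4.4 1.4 2.9]. Elementwise product with the kernel and sum: -3·-1 + 4.2·1 + 4.4·2 + 1.4·1 + 2.9·1.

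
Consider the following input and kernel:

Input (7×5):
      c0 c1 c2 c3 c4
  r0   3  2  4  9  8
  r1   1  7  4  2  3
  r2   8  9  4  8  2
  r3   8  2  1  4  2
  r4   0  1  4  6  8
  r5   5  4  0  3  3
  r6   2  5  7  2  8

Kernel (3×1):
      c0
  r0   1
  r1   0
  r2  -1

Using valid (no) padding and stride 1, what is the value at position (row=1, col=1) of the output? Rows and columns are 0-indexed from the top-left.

5

The receptive field on the input at this output position is [7 / 9 / 2]. Elementwise product with the kernel and sum: 7·1 + 2·-1.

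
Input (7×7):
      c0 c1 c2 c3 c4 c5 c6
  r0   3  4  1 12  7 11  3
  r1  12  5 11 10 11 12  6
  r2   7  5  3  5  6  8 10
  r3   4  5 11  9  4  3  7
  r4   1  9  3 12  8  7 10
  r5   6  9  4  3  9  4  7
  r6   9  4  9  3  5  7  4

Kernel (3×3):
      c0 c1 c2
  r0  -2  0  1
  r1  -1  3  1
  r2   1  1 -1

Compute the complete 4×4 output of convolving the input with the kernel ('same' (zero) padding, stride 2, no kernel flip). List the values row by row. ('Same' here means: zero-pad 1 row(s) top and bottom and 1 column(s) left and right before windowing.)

Output[0,0]: The receptive field on the zero-padded input at this output position is [0 0 0 / 0 3 4 / 0 12 5]. Elementwise product with the kernel and sum: 0·-2 + 0·1 + 0·-1 + 3·3 + 4·1 + 0·1 + 12·1 + 5·-1.

20 17 29 16
30 16 23 8
14 21 12 28
40 11 17 -3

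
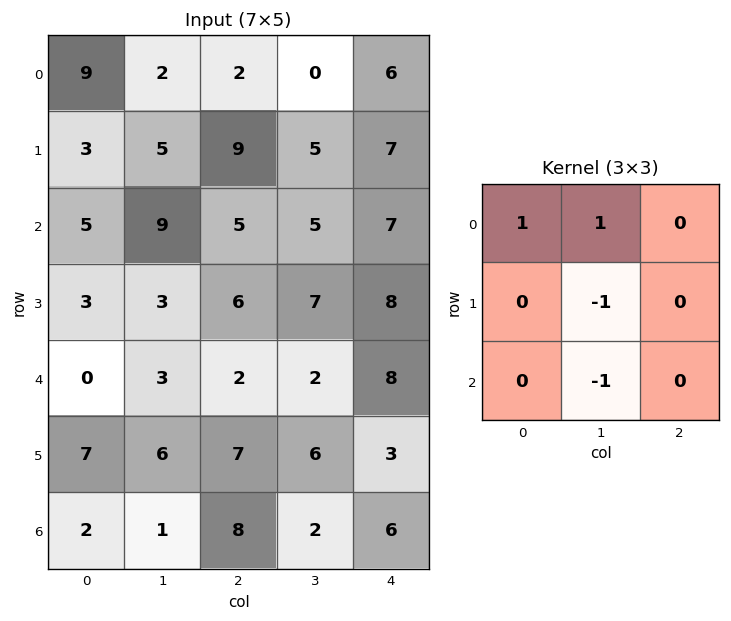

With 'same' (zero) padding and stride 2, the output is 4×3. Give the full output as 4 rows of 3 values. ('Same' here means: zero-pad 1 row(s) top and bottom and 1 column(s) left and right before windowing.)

Output[0,0]: The receptive field on the zero-padded input at this output position is [0 0 0 / 0 9 2 / 0 3 5]. Elementwise product with the kernel and sum: 0·1 + 0·1 + 9·-1 + 3·-1.

-12 -11 -13
-5 3 -3
-4 0 4
5 5 3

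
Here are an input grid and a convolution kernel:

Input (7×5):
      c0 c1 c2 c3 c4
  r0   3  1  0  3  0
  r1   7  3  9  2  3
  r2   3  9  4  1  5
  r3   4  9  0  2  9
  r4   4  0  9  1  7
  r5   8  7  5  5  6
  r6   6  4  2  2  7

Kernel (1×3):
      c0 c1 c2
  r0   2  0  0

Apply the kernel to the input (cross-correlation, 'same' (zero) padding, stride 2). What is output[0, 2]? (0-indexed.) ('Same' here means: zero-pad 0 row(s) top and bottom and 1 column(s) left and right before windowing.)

The receptive field on the zero-padded input at this output position is [3 0 0]. Elementwise product with the kernel and sum: 3·2.

6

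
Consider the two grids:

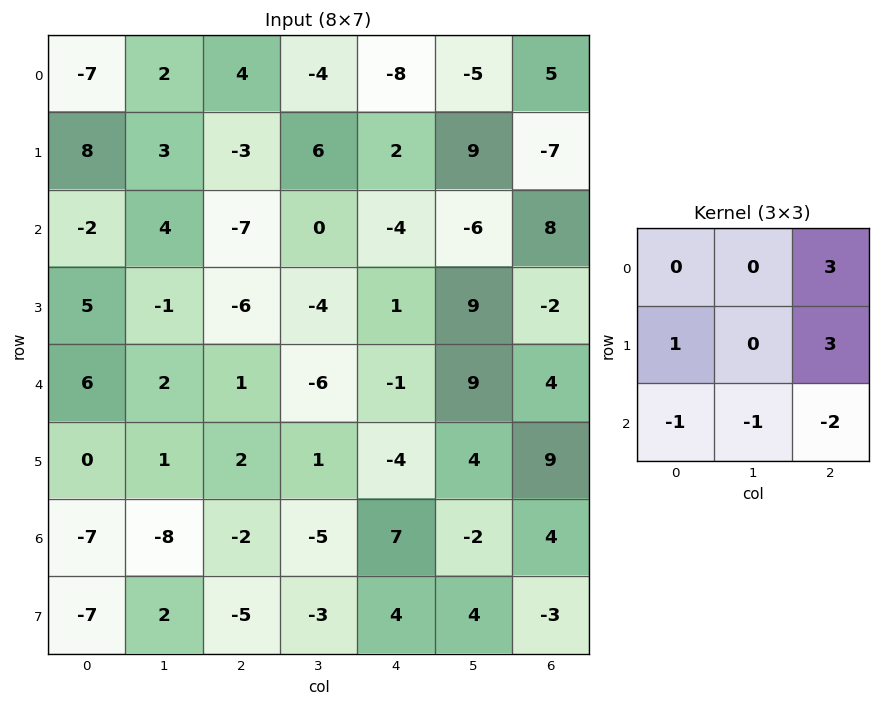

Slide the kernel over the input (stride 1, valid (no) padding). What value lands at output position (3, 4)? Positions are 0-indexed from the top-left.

The receptive field on the input at this output position is [1 9 -2 / -1 9 4 / -4 4 9]. Elementwise product with the kernel and sum: -2·3 + -1·1 + 4·3 + -4·-1 + 4·-1 + 9·-2.

-13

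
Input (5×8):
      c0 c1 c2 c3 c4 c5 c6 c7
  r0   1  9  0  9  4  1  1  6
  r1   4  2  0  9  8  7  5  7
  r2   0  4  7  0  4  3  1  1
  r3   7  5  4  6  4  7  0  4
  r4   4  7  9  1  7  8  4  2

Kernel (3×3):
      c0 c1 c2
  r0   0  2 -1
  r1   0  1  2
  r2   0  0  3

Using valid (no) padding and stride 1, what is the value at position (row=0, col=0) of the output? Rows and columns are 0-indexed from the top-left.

41

The receptive field on the input at this output position is [1 9 0 / 4 2 0 / 0 4 7]. Elementwise product with the kernel and sum: 9·2 + 0·-1 + 2·1 + 0·2 + 7·3.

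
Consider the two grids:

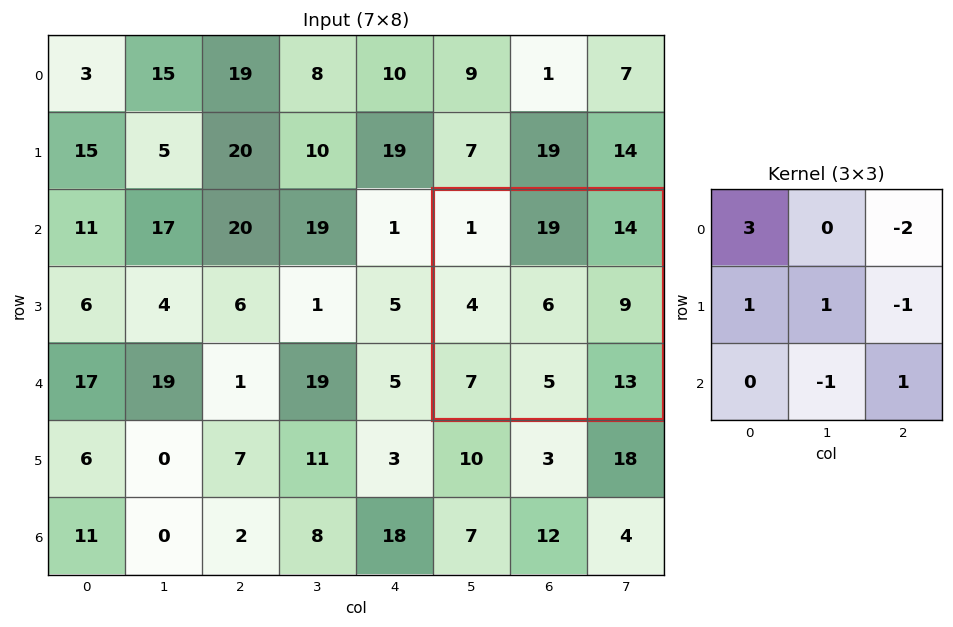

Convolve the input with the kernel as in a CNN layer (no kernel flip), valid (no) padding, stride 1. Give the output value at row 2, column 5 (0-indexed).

-16

The receptive field on the input at this output position is [1 19 14 / 4 6 9 / 7 5 13]. Elementwise product with the kernel and sum: 1·3 + 14·-2 + 4·1 + 6·1 + 9·-1 + 5·-1 + 13·1.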